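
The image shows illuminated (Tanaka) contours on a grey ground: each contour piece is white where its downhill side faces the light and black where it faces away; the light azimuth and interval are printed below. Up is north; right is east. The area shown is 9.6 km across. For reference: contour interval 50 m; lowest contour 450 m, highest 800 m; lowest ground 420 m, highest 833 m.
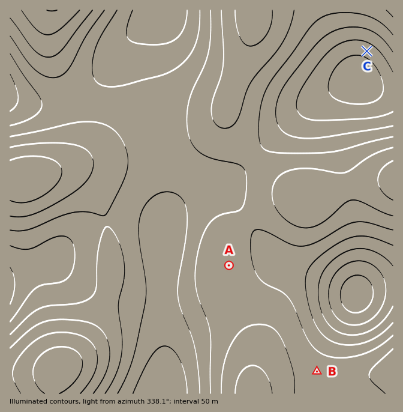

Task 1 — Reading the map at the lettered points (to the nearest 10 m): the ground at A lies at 690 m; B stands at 680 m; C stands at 520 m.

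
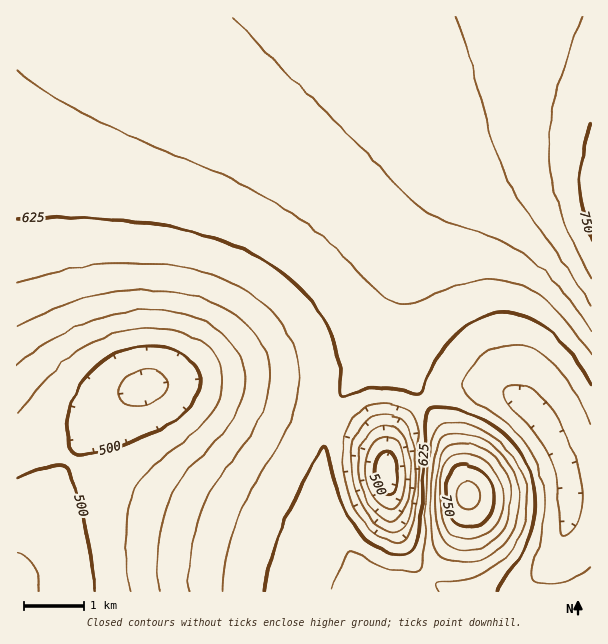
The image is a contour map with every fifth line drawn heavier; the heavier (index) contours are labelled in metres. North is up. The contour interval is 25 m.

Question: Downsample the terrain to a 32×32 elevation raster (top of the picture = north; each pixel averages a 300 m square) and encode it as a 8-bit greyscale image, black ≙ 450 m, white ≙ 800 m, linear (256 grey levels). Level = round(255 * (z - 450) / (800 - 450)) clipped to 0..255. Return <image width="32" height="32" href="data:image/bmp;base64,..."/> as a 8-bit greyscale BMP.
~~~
<image width="32" height="32" href="data:image/bmp;base64,Qk02CAAAAAAAADYEAAAoAAAAIAAAACAAAAABAAgAAAAAAAAEAAATCwAAEwsAAAABAAAAAAAAAAAAAAEBAQACAgIAAwMDAAQEBAAFBQUABgYGAAcHBwAICAgACQkJAAoKCgALCwsADAwMAA0NDQAODg4ADw8PABAQEAAREREAEhISABMTEwAUFBQAFRUVABYWFgAXFxcAGBgYABkZGQAaGhoAGxsbABwcHAAdHR0AHh4eAB8fHwAgICAAISEhACIiIgAjIyMAJCQkACUlJQAmJiYAJycnACgoKAApKSkAKioqACsrKwAsLCwALS0tAC4uLgAvLy8AMDAwADExMQAyMjIAMzMzADQ0NAA1NTUANjY2ADc3NwA4ODgAOTk5ADo6OgA7OzsAPDw8AD09PQA+Pj4APz8/AEBAQABBQUEAQkJCAENDQwBEREQARUVFAEZGRgBHR0cASEhIAElJSQBKSkoAS0tLAExMTABNTU0ATk5OAE9PTwBQUFAAUVFRAFJSUgBTU1MAVFRUAFVVVQBWVlYAV1dXAFhYWABZWVkAWlpaAFtbWwBcXFwAXV1dAF5eXgBfX18AYGBgAGFhYQBiYmIAY2NjAGRkZABlZWUAZmZmAGdnZwBoaGgAaWlpAGpqagBra2sAbGxsAG1tbQBubm4Ab29vAHBwcABxcXEAcnJyAHNzcwB0dHQAdXV1AHZ2dgB3d3cAeHh4AHl5eQB6enoAe3t7AHx8fAB9fX0Afn5+AH9/fwCAgIAAgYGBAIKCggCDg4MAhISEAIWFhQCGhoYAh4eHAIiIiACJiYkAioqKAIuLiwCMjIwAjY2NAI6OjgCPj48AkJCQAJGRkQCSkpIAk5OTAJSUlACVlZUAlpaWAJeXlwCYmJgAmZmZAJqamgCbm5sAnJycAJ2dnQCenp4An5+fAKCgoAChoaEAoqKiAKOjowCkpKQApaWlAKampgCnp6cAqKioAKmpqQCqqqoAq6urAKysrACtra0Arq6uAK+vrwCwsLAAsbGxALKysgCzs7MAtLS0ALW1tQC2trYAt7e3ALi4uAC5ubkAurq6ALu7uwC8vLwAvb29AL6+vgC/v78AwMDAAMHBwQDCwsIAw8PDAMTExADFxcUAxsbGAMfHxwDIyMgAycnJAMrKygDLy8sAzMzMAM3NzQDOzs4Az8/PANDQ0ADR0dEA0tLSANPT0wDU1NQA1dXVANbW1gDX19cA2NjYANnZ2QDa2toA29vbANzc3ADd3d0A3t7eAN/f3wDg4OAA4eHhAOLi4gDj4+MA5OTkAOXl5QDm5uYA5+fnAOjo6ADp6ekA6urqAOvr6wDs7OwA7e3tAO7u7gDv7+8A8PDwAPHx8QDy8vIA8/PzAPT09AD19fUA9vb2APf39wD4+PgA+fn5APr6+gD7+/sA/Pz8AP39/QD+/v4A////ABETGB4mLzpET1pkbXZ9g4mNkZSWl5aUkpGNhXpxbW5yERQYHycwOkVQWmNsdHyCh4yQk5OPjJGboJ+VhHFmZWoUFhogKDE6RE9ZYmtzeoCGio6Qh3l3jKq5uq2WemVfYxcZHCIpMTpDTVdgaHB4foSJjYdwW1+Gt9PVxqiFZ1tfGxwfJCoxOUJLVF1lbXV7gYaJeVc8SX/A5enXtYxqWVwgICIlKjA3PkdQWWFqcXh+hIRrQSY6ecLr7tu3jGlYWyQjJCUoLTI5QUpTXGVtdHuBf2E2HDN1vOLjz6yEZVhdKSYlJSUoLDI5QktVXmdwd358XzciN3OwzMq2l3VeWF8tKSYjISEjJy43QUxXYWtze3xlRjVGdJ+tqJd9ZVhaYzIsJyEdGhkcIis3Q1BbZnB4fXBbUVx3jI+HeGdZV15oNzApIRoVEhIYIS47SVZibXZ9e3Ftc3x9eHBkWldbY289Ni4lHBQQDxMcKTdGVGBrdHyBgYGDgHlwaGBcXGFqeEU+NS0kGxYUFx8rOEdUYGt0fIKHiIeDfHRsZmNkaXOCTUdAODApJCIkKjQ/TFhjbXZ+hIiKioeBenNua21zfo5WUUtFPzk1NDU6QUpVX2hxeYCGioyNioaBe3Z1d36Km19bV1JOSkdGR0tQV19nb3Z9g4iNj5CPjIeDgH+CipaoZ2RhXltZV1dYWl5jaW92fIKHjI+Sk5ORjouKio6Wo7RubGpoZ2VkZGVoa25zeH2ChouPkpWXl5aVk5OVmaKvwHVzcnFwb29wcXJ1eHt/g4eLj5KWmJqbm5ubm56jrbnKenl5eHh4eHh6e31/goWIjI+SlpibnZ+goKGjpqy2wtJ+fn5+fn5/gIGChIaIi42Qk5aZm56goqOlpqmts73J2IKCg4ODhISFhoiJi42PkpSWmZueoKKkpqirrrK5ws3bhYaGh4eIiYqLjI6PkZOVl5mcnqCipKepq66xtr3F0NyIiYmKi4yNjo+QkZOVlpianJ6goqSmqautsLS5v8fR3IuLjI2Oj5CRkpOUlpiZm52eoKKkpqiqra+ytrrAyNDajY2Oj5CRkpOVlpeZmpydn6GipKaoqqyusLO3u8HHz9iOj5CRkpOUlpeYmZucnp+hoqSmqKmrra+ytLi8wcfO1ZCRkpOUlZaYmZqbnZ6goaOkpqepq62usLO1uLzAxszSkpOUlZaXmJmbnJ2eoKGjpKanqaqsrrCxtLa5vMDFytCTlJWWl5iam5ydn6Cho6Smp6mqrK2vsbK0t7m8wMTIzZSVlpeZmpucnZ+goaOkpaeoqqutrrCys7W3ury/w8fLlZaXmZqbnJ2foKGjpKWnqKqrrK6vsbK0tri6vb/Cxsk="/>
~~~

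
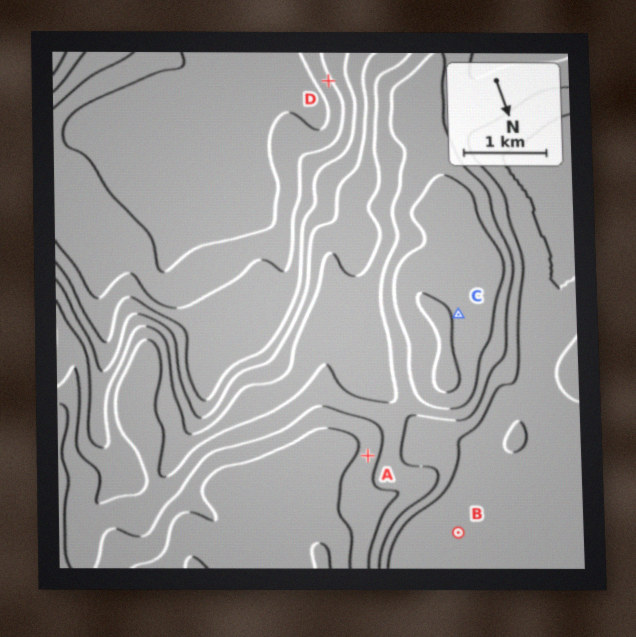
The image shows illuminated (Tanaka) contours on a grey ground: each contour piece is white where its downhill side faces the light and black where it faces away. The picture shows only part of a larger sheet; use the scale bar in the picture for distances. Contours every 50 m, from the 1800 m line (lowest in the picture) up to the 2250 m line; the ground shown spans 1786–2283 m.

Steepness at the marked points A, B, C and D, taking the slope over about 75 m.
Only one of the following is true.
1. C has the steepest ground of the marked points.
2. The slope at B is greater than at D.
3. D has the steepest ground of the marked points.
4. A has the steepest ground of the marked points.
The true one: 3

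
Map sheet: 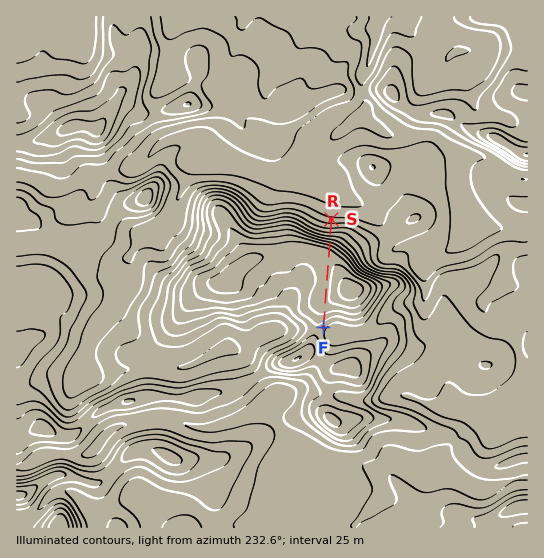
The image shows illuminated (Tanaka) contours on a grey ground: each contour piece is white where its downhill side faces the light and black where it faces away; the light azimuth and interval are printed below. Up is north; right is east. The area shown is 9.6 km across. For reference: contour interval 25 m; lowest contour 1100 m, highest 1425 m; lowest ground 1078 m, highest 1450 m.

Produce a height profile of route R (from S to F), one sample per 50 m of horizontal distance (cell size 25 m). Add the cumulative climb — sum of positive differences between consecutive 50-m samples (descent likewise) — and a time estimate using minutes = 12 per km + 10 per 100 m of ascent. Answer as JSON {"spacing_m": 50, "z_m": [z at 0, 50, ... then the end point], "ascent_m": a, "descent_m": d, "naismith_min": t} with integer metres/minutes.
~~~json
{"spacing_m": 50, "z_m": [1183, 1194, 1206, 1219, 1234, 1251, 1269, 1289, 1312, 1334, 1355, 1372, 1385, 1393, 1396, 1397, 1397, 1396, 1394, 1393, 1393, 1392, 1392, 1392, 1391, 1391, 1392, 1392, 1393, 1394, 1395, 1395, 1393, 1390, 1385, 1379, 1371, 1363, 1354, 1346, 1339, 1335], "ascent_m": 218, "descent_m": 66, "naismith_min": 46}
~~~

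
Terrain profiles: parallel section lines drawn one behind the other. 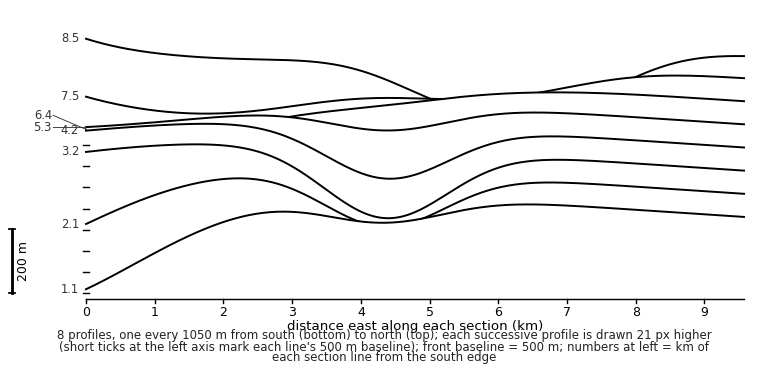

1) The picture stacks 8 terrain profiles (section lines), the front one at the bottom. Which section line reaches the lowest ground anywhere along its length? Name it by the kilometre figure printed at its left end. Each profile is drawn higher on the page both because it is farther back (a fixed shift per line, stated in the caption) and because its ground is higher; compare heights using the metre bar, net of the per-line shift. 1.1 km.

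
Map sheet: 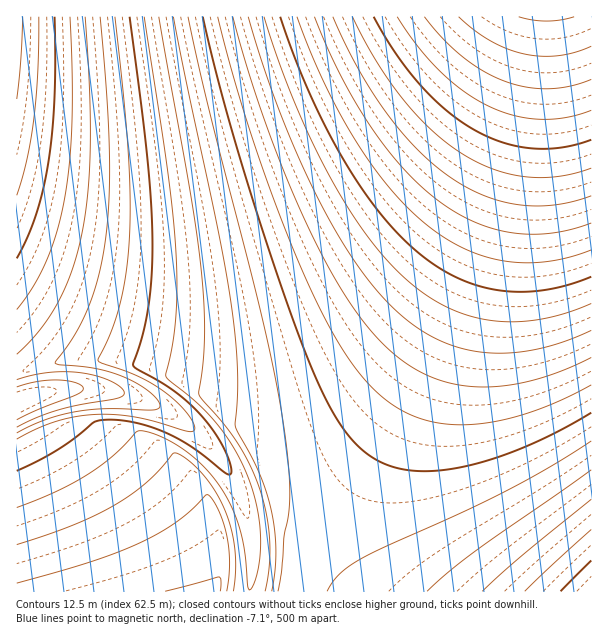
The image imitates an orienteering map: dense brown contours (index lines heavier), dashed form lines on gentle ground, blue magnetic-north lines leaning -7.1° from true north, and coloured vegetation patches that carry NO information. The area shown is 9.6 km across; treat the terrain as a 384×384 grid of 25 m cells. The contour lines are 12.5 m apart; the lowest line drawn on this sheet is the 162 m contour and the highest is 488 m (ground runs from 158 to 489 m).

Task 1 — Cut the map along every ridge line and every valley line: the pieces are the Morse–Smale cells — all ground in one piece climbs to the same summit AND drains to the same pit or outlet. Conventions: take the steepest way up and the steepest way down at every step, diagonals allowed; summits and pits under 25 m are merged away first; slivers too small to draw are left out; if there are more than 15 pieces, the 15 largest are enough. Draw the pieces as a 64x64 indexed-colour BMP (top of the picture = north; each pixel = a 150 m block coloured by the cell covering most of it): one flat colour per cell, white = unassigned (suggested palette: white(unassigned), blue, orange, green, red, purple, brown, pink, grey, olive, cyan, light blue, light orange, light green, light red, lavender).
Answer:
<image width="64" height="64" href="data:image/bmp;base64,Qk12CAAAAAAAAHYAAAAoAAAAQAAAAEAAAAABAAQAAAAAAAAIAAATCwAAEwsAABAAAAAAAAAA////ALR3HwAOf/8ALKAsACgn1gC9Z5QAS1aMAMJ34wB/f38AIr28AM++FwDox64AeLv/AIrfmACWmP8A1bDFAEREREREREREREREREQzMyIiIiIiIiIiIiIiIiIiIiIiRERERERERERERERERDMzMiIiIiIiIiIiIiIiIiIiIiJEREREREREREREREREMzMzIiIiIiIiIiIiIiIiIiIiIkREREREREREREREREQzMzMiIiIiIiIiIiIiIiIiIiIiRERERERERERERERERDMzMzIiIiIiIiIiIiIiIiIiIiJEREREREREREREREREMzMzMyIiIiIiIiIiIiIiIiIiIkREREREREREREREREQzMzMzIiIiIiIiIiIiIiIiIiIiRERERERERERERERERDMzMzMyIiIiIiIiIiIiIiIiIiJEREREREREREREREREMzMzMzMiIiIiIiIiIiIiIiIiIkREREREREREREREREMzMzMzMyIiIiIiIiIiIiIiIiIiREREREREREREREREQzMzMzMzMiIiIiIiIiIiIiIiIiJERERERERERERERERDMzMzMzMzIiIiIiIiIiIiIiIiIkRERERERERERERERDMzMzMzMzMiIiIiIiIiIiIiIiIiREREREREREREREREMzMzMzMzMzIiIiIiIiIiIiIiIiJEREREREREREREREMzMzMzMzMzMyIiIiIiIiIiIiIiIkREREREREREREREMzMzMzMzMzMzIiIiIiIiIiIiIiIiREREREREREREREMzMzMzMzMzMzMyIiIiIiIiIiIiIiJEREREREREREREMzMzMzMzMzMzMzIiIiIiIiIiIiIiIkREREREREREREMzMzMzMzMzMzMzMyIiIiIiIiIiIiIiREREREREREREMzMzMzMzMzMzMzMzIiIiIiIiIiIiIiJERERERERERDMzMzMzMzMzMzMzMzMyIiIiIiIiIiIiIjREREREREQzMzMzMzMzMzMzMzMzMzMiIiIiIiIiIiIiMzMzREMzMzMzMzMzMzMzMzMzMzMzMyIiIiIiIiIiIiIzMzMzMzMzMzMzMxEREzMzMzMzMzMzMiIiIiIiIiIiIhMzMzMzMzMzMRERERERERMzMzMzMzMyIiIiIiIiIiIiEREzMzMzMREREREREREREREzMzMzMzMiIiIiIiIiIiIREREREREREREREREREREREREzMzMzMyIiIiIiIiIiIhERERERERERERERERERERERERMzMzMzMiIiIiIiIiIiERERERERERERERERERERERERERMzMzMyIiIiIiIiIiIRERERERERERERERERERERERERETMzMzMiIiIiIiIiIhEREREREREREREREREREREREREREzMzMyIiIiIiIiIiERERERERERERERERERERERERERERMzMzIiIiIiIiIiIRERERERERERERERERERERERERERETMzMyIiIiIiIiIhEREREREREREREREREREREREREREREzMzIiIiIiIiIiERERERERERERERERERERERERERERETMzMyIiIiIiIiIREREREREREREREREREREREREREREREzMzIiIiIiIiIhERERERERERERERERERERERERERERERMzMyIiIiIiIiERERERERERERERERERERERERERERERETMzIiIiIiIiIRERERERERERERERERERERERERERERERMzMiIiIiIiIhERERERERERERERERERERERERERERERETMzIiIiIiIiEREREREREREREREREREREREREREREREREzMiIiIiIiIRERERERERERERERERERERERERERERERETMyIiIiIiIhEREREREREREREREREREREREREREREREREzMiIiIiIiERERERERERERERERERERERERERERERERETMyIiIiIiIREREREREREREREREREREREREREREREREREzIiIiIiIhERERERERERERERERERERERERERERERERETMyIiIiIiEREREREREREREREREREREREREREREREREREzIiIiIiIRERERERERERERERERERERERERERERERERETMiIiIiIhEREREREREREREREREREREREREREREREREREzIiIiIiERERERERERERERERERERERERERERERERERETMiIiIiIRERERERERERERERERERERERERERERERERERMyIiIiIhERERERERERERERERERERERERERERERERERETIiIiIiERERERERERERERERERERERERERERERERERERMyIiIiIREREREREREREREREREREREREREREREREREREzIiIiIhERERERERERERERERERERERERERERERERERERMiIiIiEREREREREREREREREREREREREREREREREREREyIiIiIRERERERERERERERERERERERERERERERERERETIiIiIhEREREREREREREREREREREREREREREREREREREyIiIiERERERERERERERERERERERERERERERERERERETIiIiIRERERERERERERERERERERERERERERERERERERMiIiIhEREREREREREREREREREREREREREREREREREREyIiIiERERERERERERERERERERERERERERERERERERERIiIiIREREREREREREREREREREREREREREREREREREREiIiIhERERERERERERERERERERERERERERERERERERETIiIi"/>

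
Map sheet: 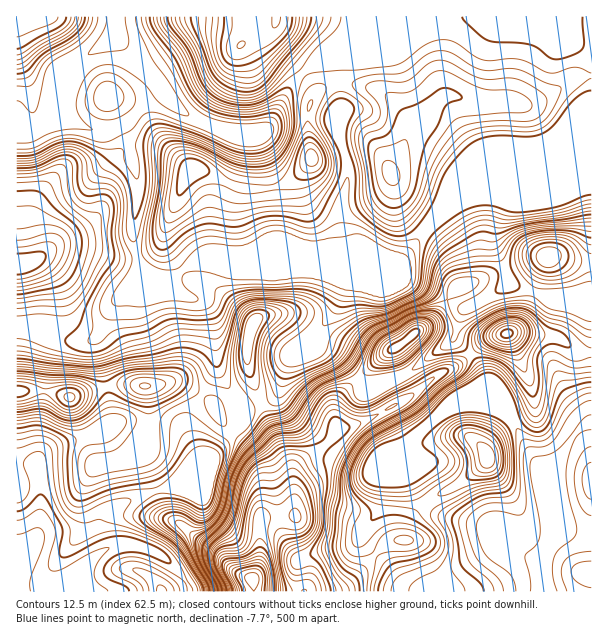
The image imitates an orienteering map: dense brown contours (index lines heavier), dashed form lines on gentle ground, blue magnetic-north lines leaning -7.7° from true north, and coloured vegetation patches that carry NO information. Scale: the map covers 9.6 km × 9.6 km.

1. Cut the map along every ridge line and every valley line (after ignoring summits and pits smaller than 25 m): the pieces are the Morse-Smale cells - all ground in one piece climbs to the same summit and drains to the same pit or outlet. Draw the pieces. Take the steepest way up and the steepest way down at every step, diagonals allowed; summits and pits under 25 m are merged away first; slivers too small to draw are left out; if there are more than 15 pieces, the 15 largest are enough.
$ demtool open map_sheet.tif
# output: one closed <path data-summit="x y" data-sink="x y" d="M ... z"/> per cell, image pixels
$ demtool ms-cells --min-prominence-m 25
<path data-summit="390 173" data-sink="114 32" d="M515 16l-92 0-75 30-10 7-1 10 5 44-4 30 10 27 0 18-8 28 3 32-4 4-54 22 98 0 19-8 26-35 18-17 13-9 17-5 15 0 13 5 42 0 33-13 13-3 0-136-13-3-13-6-3-12-36 0-11-4-2-2z"/><path data-summit="312 158" data-sink="114 32" d="M341 49l-9 3-21 14-19 18-18 35-6 9-7 5-31 0-21-7-26-14-13-11-6-10-17 11-19 20-8 4 2 2 6 12 4 21 6 18 0 24-5 21 0 16 6 24 5 6 15 8 11 2 19-15 18 0 8 3 69 0 55-22 4-4-3-32 8-28 0-18-10-27 4-30-5-48z"/><path data-summit="252 579" data-sink="545 591" d="M471 355l-16 12-20 9-30 24-43 22-12 5-12 0-6 10-9 9-27 19-2 8 1 42-31 2-4 2 0 33-2 17-5 9 1 14 290-1-2-21-1-6-4-4-27-13-15-17-7-4-42-9-11-5-13-12-12-21-1-27-3-6 14-16 20-16 12-8 15-3 31 4-11-20-5-16z"/><path data-summit="17 264" data-sink="114 32" d="M59 109l-1 5-14 13-14 6-7-3-7 1 0 196 25 3 31 12 17 0 11-9 10-24 10-12 8-7 11-21 0-8-6-21 0-16 5-21 0-24-6-18-4-21-6-13-17 5-9 0-31-14z"/><path data-summit="69 398" data-sink="17 591" d="M105 386l-33 11-25-6-31 1 0 70 20 4 4 16-2 48-14 36-8 12 1 14 36 0 21-12 19-22 15-10-6-26 8-11 25-13 35-11 19-23 21-7 22-23-9-11-7-16-13-11-4 2-11 19 0 14 9 21-10-15-10-10-7-3-21-3-27 0-11 5-1-21-2-16z"/><path data-summit="276 17" data-sink="114 32" d="M422 16l-306 0-2 20 46 48 10 17 18 14 42 18 31 0 7-5 6-9 18-35 19-18 21-14z"/><path data-summit="252 579" data-sink="17 591" d="M233 433l-23 24-21 7-19 23-35 11-25 13-8 11 6 26 21-4 29 9 20 17 9 12 4 10 61 0 1-14 5-9 2-17-1-25 5-26 0-30-8-16z"/><path data-summit="488 458" data-sink="545 591" d="M477 403l-21 1-10 5-38 34-2 3 3 6 1 27 12 21 13 12 11 5 42 9 7 4 15 17 27 13 5 5 2-10 9-16-5-27 0-24-2-9-35-62-5-5-12-6z"/><path data-summit="252 326" data-sink="114 32" d="M207 265l-18 0-19 15-10-1 14 13 15 6 11 2 6 5 8 21 3 42 23 40 3 2 21-7 13-8 13-38 26-21 16-22 8-15 3-17-28-12-87 0z"/><path data-summit="252 579" data-sink="114 32" d="M453 338l-45 35-39 15-3 0-30-33-13-7-8-2-2-2 1-6-20 16-8 12-9 29-13 8-22 7-1 12-7 10 22 23 6 10 2 36-4 17 35-3 0-47 7-8 21-14 9-9 6-10 16-1 32-16 28-16 21-18 29-15 6-7z"/><path data-summit="413 335" data-sink="114 32" d="M380 270l-64 0 26 12 1 8-7 19-20 26-3 9 23 11 30 33 42-15 44-31 12-33-44-25z"/><path data-summit="507 333" data-sink="545 591" d="M525 332l-16 0-12 4-12 6-15 12 12 17 11 30 8 9 10 7 17 32 14 22 6 17 1 24 3-39 20-36 12-11 8-3 0-70-17-3-18-13z"/><path data-summit="144 386" data-sink="114 32" d="M140 265l-8 20-18 20-18 34 10 47 44 0 27-4 24 14 13-21 3-12-3-37-3-12-8-13-29-9z"/><path data-summit="548 257" data-sink="114 32" d="M591 184l-12 2-33 13-42 1-11 33 0 10 17 41 35 12 47-5z"/><path data-summit="252 579" data-sink="114 32" d="M491 194l-15 0-23 8-25 23-26 35-19 8-154 1 151 1 40 14 21 11 12 9 12 4 24-12 19-14-2-9-13-30 0-10 11-33z"/>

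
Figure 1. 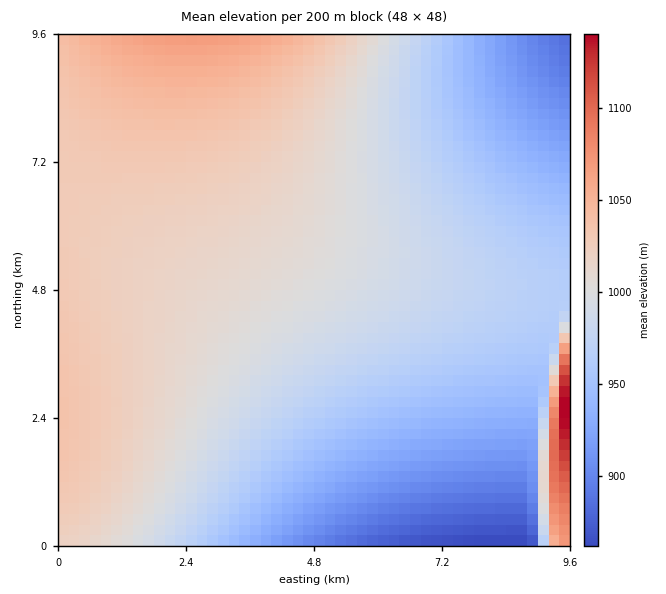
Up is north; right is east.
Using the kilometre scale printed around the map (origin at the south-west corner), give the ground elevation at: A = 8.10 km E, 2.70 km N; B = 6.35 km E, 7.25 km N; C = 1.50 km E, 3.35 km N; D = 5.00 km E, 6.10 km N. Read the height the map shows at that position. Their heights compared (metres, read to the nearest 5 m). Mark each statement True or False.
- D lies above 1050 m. False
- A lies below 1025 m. True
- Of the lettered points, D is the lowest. False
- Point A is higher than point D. False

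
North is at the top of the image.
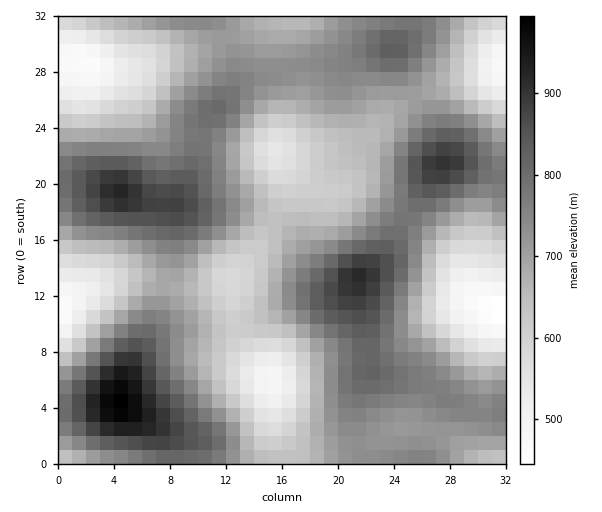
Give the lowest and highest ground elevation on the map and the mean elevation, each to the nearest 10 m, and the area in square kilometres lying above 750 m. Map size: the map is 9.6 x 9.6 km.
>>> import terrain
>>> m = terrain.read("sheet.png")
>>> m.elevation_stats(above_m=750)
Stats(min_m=440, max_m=1000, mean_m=700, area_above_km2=32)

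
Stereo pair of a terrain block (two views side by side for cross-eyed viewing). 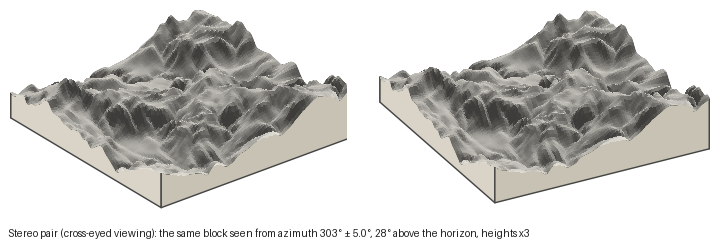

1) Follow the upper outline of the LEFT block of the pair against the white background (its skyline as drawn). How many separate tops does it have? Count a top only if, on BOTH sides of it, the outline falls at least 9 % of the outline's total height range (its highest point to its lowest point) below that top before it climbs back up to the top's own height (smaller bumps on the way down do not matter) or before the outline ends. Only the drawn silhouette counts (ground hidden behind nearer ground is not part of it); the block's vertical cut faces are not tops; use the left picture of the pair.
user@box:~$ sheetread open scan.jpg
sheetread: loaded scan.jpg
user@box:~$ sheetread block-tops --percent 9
2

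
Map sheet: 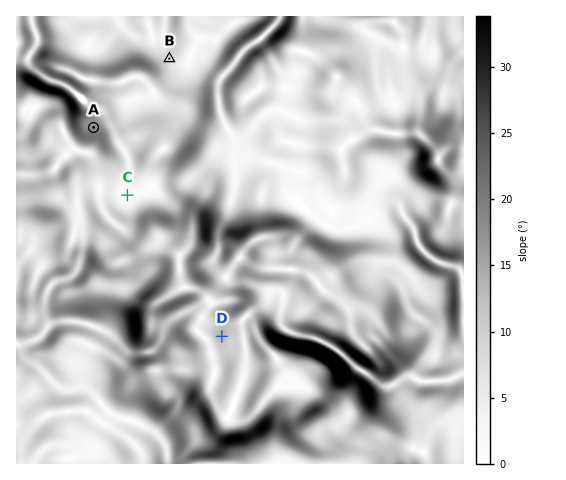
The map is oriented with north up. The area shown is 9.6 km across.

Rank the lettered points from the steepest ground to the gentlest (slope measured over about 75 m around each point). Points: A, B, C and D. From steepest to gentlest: A D B C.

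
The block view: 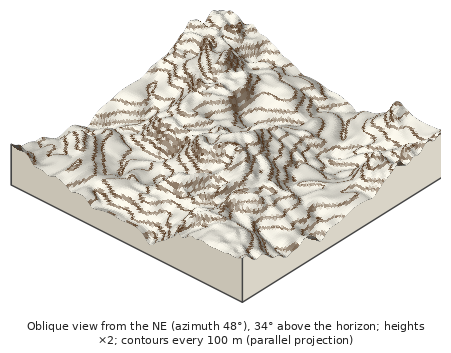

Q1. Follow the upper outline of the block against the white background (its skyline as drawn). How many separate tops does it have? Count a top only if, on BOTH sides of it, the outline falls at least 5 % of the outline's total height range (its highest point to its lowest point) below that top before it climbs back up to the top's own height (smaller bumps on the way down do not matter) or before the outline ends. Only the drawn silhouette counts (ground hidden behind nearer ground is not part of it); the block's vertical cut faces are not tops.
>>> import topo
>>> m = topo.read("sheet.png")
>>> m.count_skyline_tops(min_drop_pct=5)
2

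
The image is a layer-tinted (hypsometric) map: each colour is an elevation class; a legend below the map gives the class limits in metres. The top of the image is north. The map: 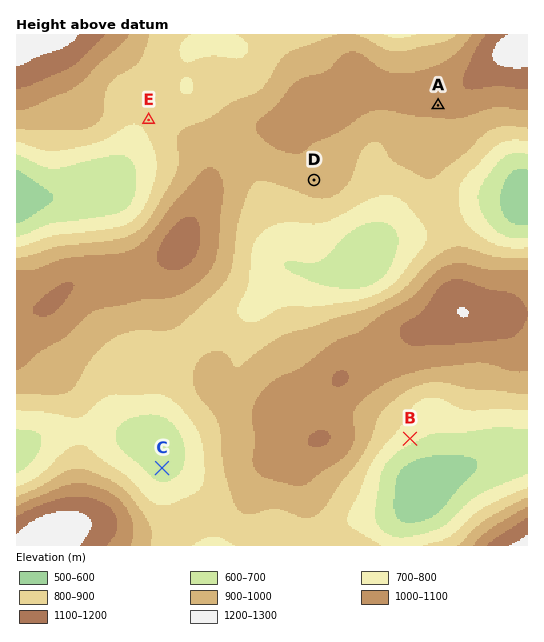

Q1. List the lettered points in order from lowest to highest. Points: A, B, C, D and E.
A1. C B E D A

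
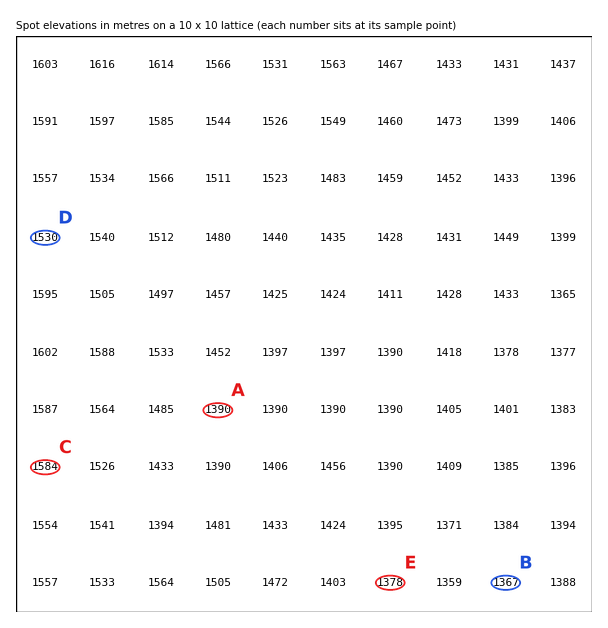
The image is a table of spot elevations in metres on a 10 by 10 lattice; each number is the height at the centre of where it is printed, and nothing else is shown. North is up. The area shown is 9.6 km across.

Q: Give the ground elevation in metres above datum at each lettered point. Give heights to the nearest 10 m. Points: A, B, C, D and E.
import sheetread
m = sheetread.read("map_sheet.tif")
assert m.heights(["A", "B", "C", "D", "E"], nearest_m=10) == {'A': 1390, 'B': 1370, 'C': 1580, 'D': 1530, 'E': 1380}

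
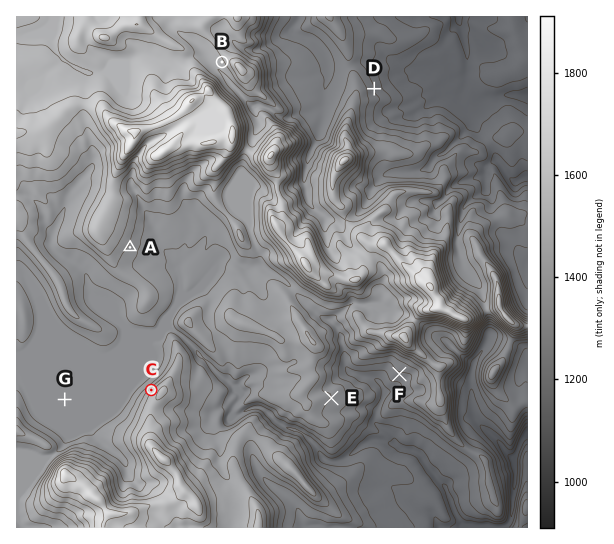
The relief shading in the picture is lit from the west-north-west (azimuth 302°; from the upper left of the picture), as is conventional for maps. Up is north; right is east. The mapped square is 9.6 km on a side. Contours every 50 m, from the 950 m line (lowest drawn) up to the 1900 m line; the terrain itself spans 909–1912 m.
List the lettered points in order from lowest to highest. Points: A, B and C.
A C B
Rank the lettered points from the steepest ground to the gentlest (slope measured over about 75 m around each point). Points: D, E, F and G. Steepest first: D F E G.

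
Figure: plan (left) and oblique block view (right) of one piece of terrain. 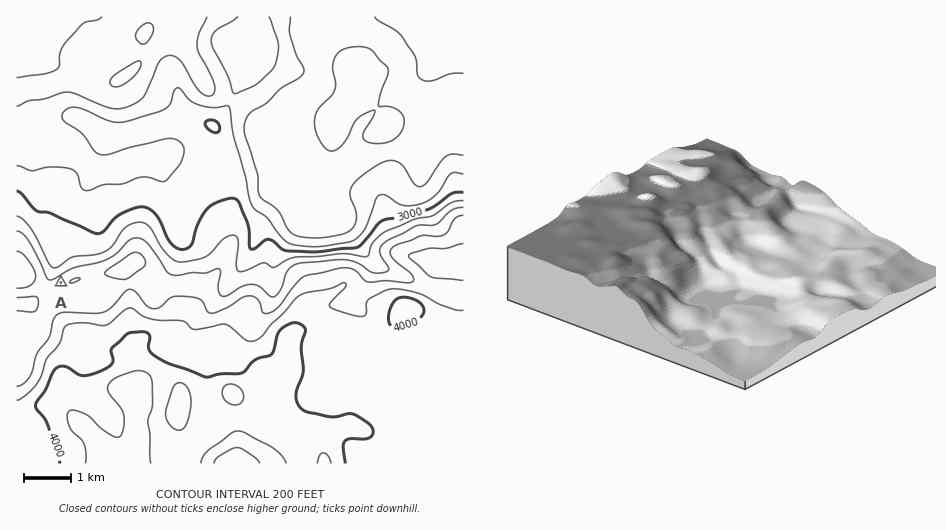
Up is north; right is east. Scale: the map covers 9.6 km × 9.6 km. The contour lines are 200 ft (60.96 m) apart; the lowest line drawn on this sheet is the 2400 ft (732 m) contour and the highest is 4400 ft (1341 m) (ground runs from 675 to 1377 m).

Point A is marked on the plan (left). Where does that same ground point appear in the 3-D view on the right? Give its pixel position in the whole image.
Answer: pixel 783 195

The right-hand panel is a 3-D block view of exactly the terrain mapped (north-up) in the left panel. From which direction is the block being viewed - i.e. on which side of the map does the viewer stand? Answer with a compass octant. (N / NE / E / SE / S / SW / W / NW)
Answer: NE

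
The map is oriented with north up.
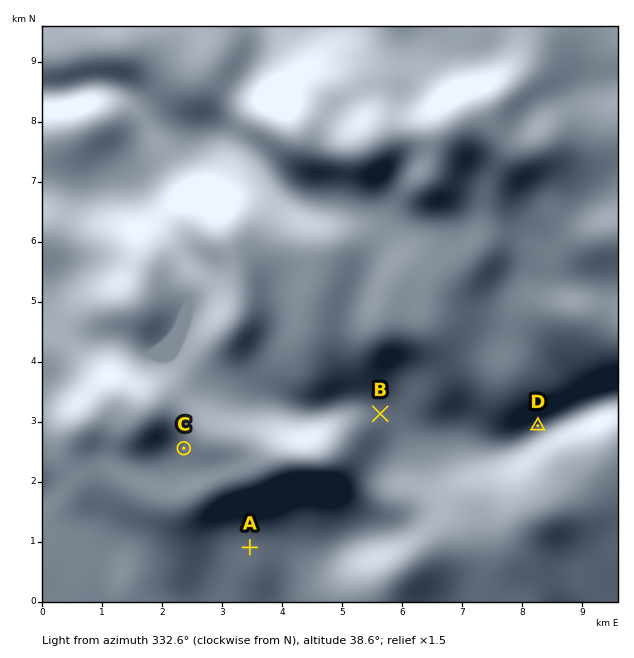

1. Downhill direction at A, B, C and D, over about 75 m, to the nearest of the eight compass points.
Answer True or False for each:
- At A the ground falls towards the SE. True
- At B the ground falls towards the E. True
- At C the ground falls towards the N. False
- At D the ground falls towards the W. False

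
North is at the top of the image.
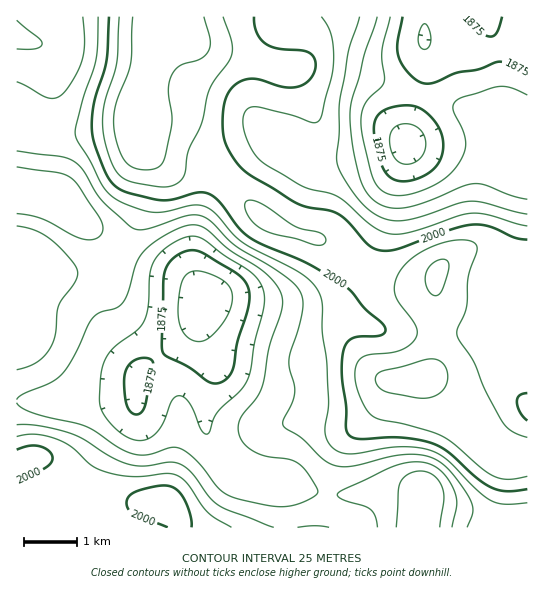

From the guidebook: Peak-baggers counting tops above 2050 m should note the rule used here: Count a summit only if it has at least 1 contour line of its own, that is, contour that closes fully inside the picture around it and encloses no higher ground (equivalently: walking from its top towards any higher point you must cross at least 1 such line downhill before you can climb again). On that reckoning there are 2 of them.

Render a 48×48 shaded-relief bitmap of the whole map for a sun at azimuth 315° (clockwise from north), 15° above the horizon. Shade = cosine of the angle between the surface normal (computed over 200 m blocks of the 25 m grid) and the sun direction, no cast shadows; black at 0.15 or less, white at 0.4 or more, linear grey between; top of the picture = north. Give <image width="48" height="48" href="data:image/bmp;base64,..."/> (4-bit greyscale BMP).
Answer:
<image width="48" height="48" href="data:image/bmp;base64,Qk32BAAAAAAAAHYAAAAoAAAAMAAAADAAAAABAAQAAAAAAIAEAAATCwAAEwsAABAAAAAAAAAAAAAAABEREQAiIiIAMzMzAERERABVVVUAZmZmAHd3dwCIiIgAmZmZAKqqqgC7u7sAzMzMAN3d3QDu7u4A////AHd3d3d2ZVVVZ4iIiJmZmId1Q0aLu6hlVWd3d3d3dmZVVniZmZmZiIh2U0WKu5hlRFZmZ3eIiIdlVXiZmZmYh3d2VEWKupdUM0RVZneJmqmGVWeIiIiIdmZmVDR5mXZDIkREVmeJq8unZWZ3dnd3ZUREQzNXiHZTIlREVWeJq8yodmZmZVZ3ZTIiIRE1Z2ZlQ3ZVVneJm8yod3dmVVVmZUIQAAATVmd3ZqmHd3eImruod3d2ZVVndlMhAAATVmd4iMuqmYd3iaqXZ4iHdmZniHVDIiI0Vmd3ibu6qYd3eaqXZ4mYh3d4mZhlRERFZmZmd5mZmYdmeJqHZ4mpmIiImal2VVVVZmZmZmZnd3ZVaJmHZ5q6qYiImamGVVVVVmZlVVRFVmVVZ5mXd4q7qYiImamHZVVVVWZVVUQ0RVVEV4mYd4q7uoiImaqYdmZVVVZVVUQzRFREVoiId4mruph4mqqpmIh2VVZmZkRDNERDRWeId4iauph4iquqqqmHZmZmZlVERERDNFZ3eImauqmIiaqqq7qYdmZ3d1VURERDM0VWeJmqu6mYiZmZmqmXZmZ3d2ZVREVUMzRGeJqru6qZmIiIiIh2VVZnd2ZlVEVVQzNFaJqru6qpmId3d3dlREVnd3ZlVEVVQzM0V4mruqqZmHd3d3dlREVmdndmVEVVRDM0VniaqpmZiHd3d3d2REVnd3dmVVVVQzM0RWeJmId3d2d4iIh2REVnd2ZmZlVVQyI0RVVmd2ZmZmZ4iZmGRERnd2ZmZmZlQyEjRVVEVURVVVZ4mqqYVDRWeGZmZ3h2UxESNVVDM0RFVVVnmrzKhkRWeGZnd4iHUxABNWZUREVWZVVnms3cuXZmiYiHiImIZCAAJGdmVVZndmZnmrzd26iIiZmIiIiHZTEAFGd3Zmd4h3Z4mrzN3LqZmqmIeId2VDIAE2eHd3eJmHd4mrzMzMuqqoh3d4dlRDIQE1eId3eJmXZnmrzMy7qZmXZmZ4h1QzMiJGeIiHeIiHZWirzMy6mIiFVVV4mGQzMzNWd4iId3h2VFaavMu5iHd0REVomXVERERWd3d3d3dlQ0V5u8uph3d0RERomYdURERWZmZ3d2ZUQzRoq7qph3ZkRFVompdlRDRVZlZndmVDMzRXmqqYdmZlVmeJqphlRENEVVZmZmVDIzNGeJmIdlVlZ3iau6hlVEQ0RFVmZmUyIjM0Z4iHdmVWZ4mry6h2VVRDNFVVVVUyIiM0Vnh4h2ZWd4mrzLl2VVVDM0VVVVQyEiM0V4iIiIdnd4ms3cp2VVVDM0VVVEMiEjNFZ5mZmZh3d4ms3cqGVVVDM0VVVUMhIzRWeJmZqpiIiIms3cqGVVVDM0VmZUMiI0VWeJmZmZiIiImrzMqHZVVDNFZnd2QyI0RWeJmIiId3d4iazLqHZVVURFZ3iHUyIjNFaIiHd3Znd3iavLqHZmVURVZ3iHZTIiIkV4h3dmZnZneKvMqHdmZVVVZnd3dUMiEjV4d3ZmVXZmeJvMqHd2ZVVWZmZ3dlQyESRod3ZlVQ=="/>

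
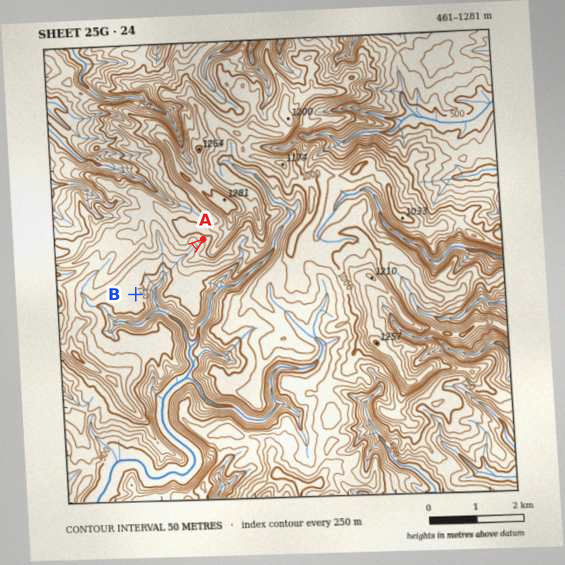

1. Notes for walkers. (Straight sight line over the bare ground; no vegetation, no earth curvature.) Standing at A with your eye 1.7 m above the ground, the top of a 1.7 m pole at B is visible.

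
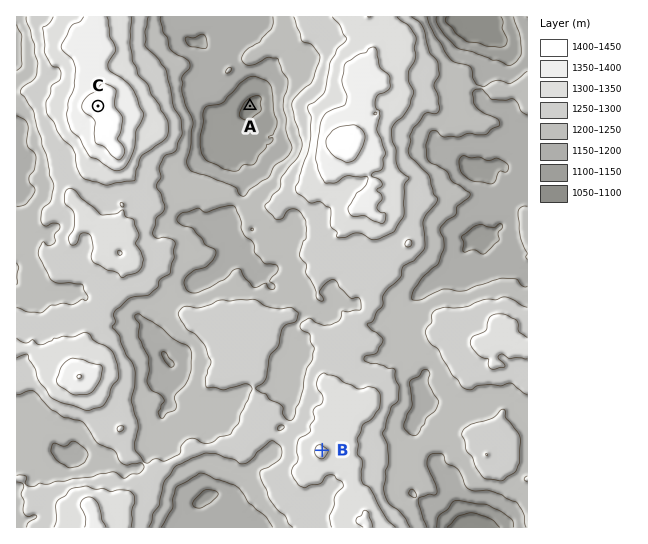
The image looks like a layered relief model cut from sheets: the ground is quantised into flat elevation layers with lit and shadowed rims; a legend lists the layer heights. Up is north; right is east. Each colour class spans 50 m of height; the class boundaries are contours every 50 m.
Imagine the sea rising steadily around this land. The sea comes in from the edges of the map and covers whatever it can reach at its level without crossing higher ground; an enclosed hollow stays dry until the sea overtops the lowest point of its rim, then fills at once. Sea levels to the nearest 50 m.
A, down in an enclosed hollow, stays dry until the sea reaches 1200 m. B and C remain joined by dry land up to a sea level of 1250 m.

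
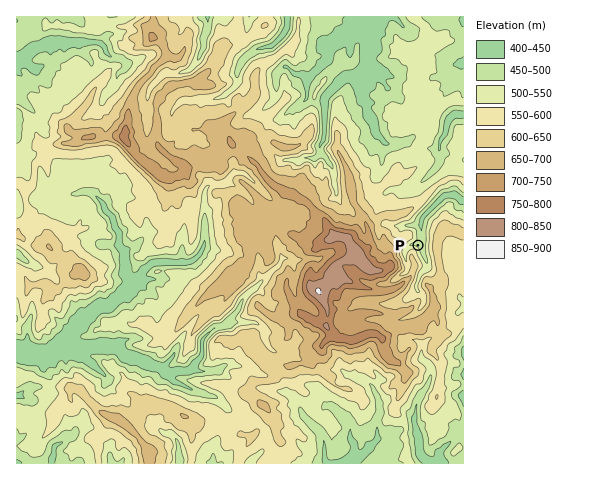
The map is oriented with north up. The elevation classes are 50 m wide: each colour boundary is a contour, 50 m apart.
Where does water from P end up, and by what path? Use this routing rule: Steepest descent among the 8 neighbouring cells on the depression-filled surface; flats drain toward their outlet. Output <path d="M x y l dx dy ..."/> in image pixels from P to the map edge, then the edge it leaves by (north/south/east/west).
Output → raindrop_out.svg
<path d="M418 245l3-3 0-22 2-3 21-21 2-1 9 0 8 6"/>
exit: east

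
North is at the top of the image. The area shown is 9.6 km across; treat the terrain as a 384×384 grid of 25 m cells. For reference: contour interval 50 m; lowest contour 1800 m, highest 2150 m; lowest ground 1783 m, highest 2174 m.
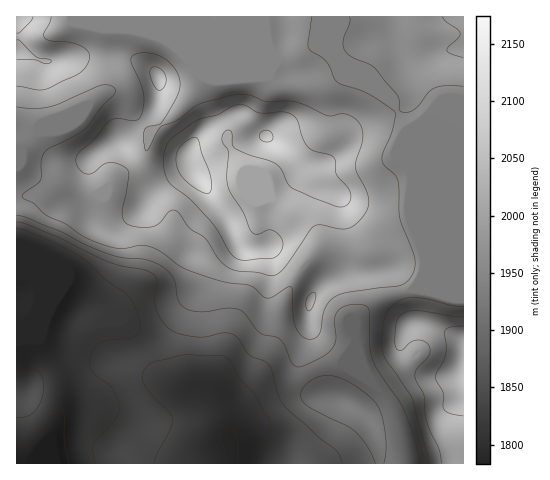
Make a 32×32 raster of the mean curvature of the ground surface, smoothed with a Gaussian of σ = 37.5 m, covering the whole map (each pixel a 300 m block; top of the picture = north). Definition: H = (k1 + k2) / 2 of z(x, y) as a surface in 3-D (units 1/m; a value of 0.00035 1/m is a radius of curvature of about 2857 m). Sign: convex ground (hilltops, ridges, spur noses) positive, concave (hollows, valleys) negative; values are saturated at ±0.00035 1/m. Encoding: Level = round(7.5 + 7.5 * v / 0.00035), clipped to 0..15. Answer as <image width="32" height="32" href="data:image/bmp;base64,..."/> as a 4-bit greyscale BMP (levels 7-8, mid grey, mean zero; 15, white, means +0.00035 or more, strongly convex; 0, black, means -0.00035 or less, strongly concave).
<image width="32" height="32" href="data:image/bmp;base64,Qk12AgAAAAAAAHYAAAAoAAAAIAAAACAAAAABAAQAAAAAAAACAAATCwAAEwsAABAAAAAAAAAAAAAAABEREQAiIiIAMzMzAERERABVVVUAZmZmAHd3dwCIiIgAmZmZAKqqqgC7u7sAzMzMAN3d3QDu7u4A////AHdziZmId5iFWqyVVXqzCciTVrmqeId2ZleLZWV7oAympxa3eImYd1VWZkaGjXA/lbtDp2eKqZlmZ1V5ic1Af8nNUpdnqXeIZ3eL3M7HElmbv1OXeJdVZlaFioq6QyepiY5WiZl2ZUVGlHtlZGJavMxoWImql4ZWVaZahVZjzDJtVVl4mIiHiVOaZpp2VO0wXXdahmZViZl1i2XvVVO9qt93Srh2RqqZl3pj/QE0r/22pmWpdli6qHZKYP8xESZjAJd0dndVeIdlOKCfuqdENnd3dyZTABVmeFbDGqzd21d3d2ABN4eM6W3q6AJ6d5tnd1ABav+XmrRP2/1Td2aJV3cCi//6eIZhj1WqlWd3mFd3n/zdZ8xkVu9HlWV6d4R3d+upp0a8YUvpNnVorqiVd4eYZWZVq3Wvomdpm8+mhneHaGSZNYVr/3J3SYeIVXd3d0iY7EZijup1MlibyUNWd4hYmL3OkI/3RozKh5umR3d4l1M374NJ/DSv2HVGuXV3eHVnQsp4MI2oi+ynarp3Z3dWVFJ3O7Anr/V8lpuHWJZ3epZTMwr2VSRjEjVlRXaGVYqnl1Q/+UVURWiIZ3dphmaL7ciYn/RHd3d4iGd1eYmZ6r3Jq6cjd3d3eFZ3h4mJqpAEZUVEZ3iHd3pnd4iIdnfccld3d4d3d3d5Z3dniHeI"/>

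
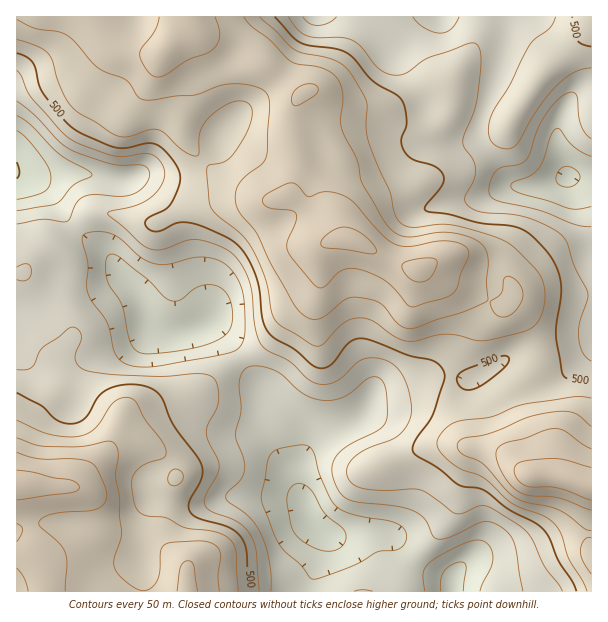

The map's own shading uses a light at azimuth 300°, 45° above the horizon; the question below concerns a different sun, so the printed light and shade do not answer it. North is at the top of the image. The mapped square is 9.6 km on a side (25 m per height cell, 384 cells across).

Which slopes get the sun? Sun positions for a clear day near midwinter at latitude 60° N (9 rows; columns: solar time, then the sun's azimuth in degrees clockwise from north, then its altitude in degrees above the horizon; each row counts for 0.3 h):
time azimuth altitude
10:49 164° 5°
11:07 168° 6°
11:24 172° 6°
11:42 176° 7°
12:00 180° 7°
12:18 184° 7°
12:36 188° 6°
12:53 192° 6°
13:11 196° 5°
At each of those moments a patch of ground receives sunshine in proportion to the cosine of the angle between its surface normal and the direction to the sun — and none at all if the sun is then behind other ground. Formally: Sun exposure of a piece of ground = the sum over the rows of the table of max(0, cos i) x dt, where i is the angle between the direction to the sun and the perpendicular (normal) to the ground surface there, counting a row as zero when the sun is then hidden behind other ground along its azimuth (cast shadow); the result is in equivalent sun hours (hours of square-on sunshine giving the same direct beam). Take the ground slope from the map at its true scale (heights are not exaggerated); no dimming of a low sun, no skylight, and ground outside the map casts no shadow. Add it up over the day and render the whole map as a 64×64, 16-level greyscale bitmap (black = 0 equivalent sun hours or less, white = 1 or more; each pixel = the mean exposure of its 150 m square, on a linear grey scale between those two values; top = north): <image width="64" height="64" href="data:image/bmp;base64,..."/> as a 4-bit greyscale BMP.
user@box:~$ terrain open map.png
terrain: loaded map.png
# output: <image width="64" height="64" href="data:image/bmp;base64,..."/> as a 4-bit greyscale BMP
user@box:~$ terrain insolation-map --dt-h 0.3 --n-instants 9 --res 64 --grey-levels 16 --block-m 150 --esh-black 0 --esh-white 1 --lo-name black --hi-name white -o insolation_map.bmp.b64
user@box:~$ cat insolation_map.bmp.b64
<image width="64" height="64" href="data:image/bmp;base64,Qk12CAAAAAAAAHYAAAAoAAAAQAAAAEAAAAABAAQAAAAAAAAIAAATCwAAEwsAABAAAAAAAAAAAAAAABEREQAiIiIAMzMzAERERABVVVUAZmZmAHd3dwCIiIgAmZmZAKqqqgC7u7sAzMzMAN3d3QDu7u4A////AFVERFRDMiIiNEQzREM0VVVDIRERESIzRFQyIzRWZ3iIZURFVEMyIiI0REREMzNFVUIQAAARIjRVVDIiNFZ4mqplRERURDMzNEM0RVVENDMzIQAAARIjVoh1MiNFVniruVVEREVVVERVQhI0VURDMhEAAAARIiNYu6hkREVWeJmGRERERVZlVVQxABIjMzIhAAAAACIiI1i93JdlVWZ3d1MzMzNEVmVVQxAAAAABEREAAAESMzIzRpvdyodmd3h2Q0MyIzRFVUMhAAAAAAABEhESNFVURFVWeb3bmZmZmYZUZUREVVVUIQAAAAAAAAEjMzV4mYd4iHd3m8u7zd3Ll3eYiIiIh2QhAAAAAAAAASM0V5vMu7u6qHeJq87//+yqrKqru7updTIRIQAAAAASM0RXm93d3cupiIibzv///t3vmaqqqYZTM0RVMAAAATNEVneavN3cuph3iZvf//////9mZlVVMiI0VmeFEAAjRFVniImau7uph3eJvO/////tuCIhERERJFZVVVZSE0RFVWeIh3iZmYh3iKvN7cqYiHUxAAAAABJGd2VDM0RERERVZ3ZURFZ3d4mrzN3KdCEREAAAAAAAAkZ4h1MhEiIzRWeIdTEREjRXirvMu5cxAAAAAAAAAAAAJGd2UhAREiNFeJh1IAAAACR4mZh3UxAAAAAAAAAAAAAjRUMhARIiI0V4h2QxAAAAATREMyIQAAAAAAAAAAAAABMzIRESNERERWZlVDIAAAAAAREAAAAAAAAAAAAAAAAAEzIRESNFZlVFVUVVVCAAAAEQAAAAAAAAAAAAAAAAAAASIiIjRWZmVERERWd2QgAAIyIRAAAAAAAAAAAAAAAAAAEiIjRVZmVEMzRXmql1IBNEQzIAAAAAAAAAAAAAAAAAAAESI0RVVEMzRXm7u6hkRFVEMhAAAAAAAAAAAAAAAAAAAAARIjNEREVnmrzLqYZlVVRDIQAAAAAAAAAAAAAAAAAAAAAAEjRWZ4iavLqpmIdmZURDIRAAAAAAAAAAAAAAAAAAAAAAE1eaqqq7upmamYh2VVVUIRERAAAAEAAAAAAAAAAAAAABR5u7u7qpiau7qphmZ3dUMiIhAAAhERIiIQAAAAAAAAAUerzLqYiJq8zMqYd4mZdUREIQASIhIjMyAAAAAAAAAANpvMupiImrzd3LqYiau6l1QyECMiIjMzIAAAAAAAAAE2m8upiImaq83dy7qZmszKdkMjIzMjMzIRAAAAAAAAAkaKqpmZmaqqu8zMu5iIq7qHVENDM0MyIREAAAAAAAEkVXiIiJmaqqmZmqu6mHZniIdlVEREQzIREQAAE0RENFVVVnd3iZmqqYd4mqqXZUVWdmZVVmVDMiERAAJFZmZmZlVWZmeIiZmph3iaqodUREVVVVRGZUMzMyERJFZmZ3d3dmZmZ3eIiJmImqmHdlRERDNEREZVREREMiRWd3d3iIiIh3d4d4iIiZmZh2ZVVEQyIjMzNERVVVREVompiIiJmamYiIiIiZqqmGVmZmZUQxERIiIjNFZlQ0VovMupmZqrupiIiHiau7l0ISRnd2QxAAESIiI0VlMjVorN3LqqvMy6h3d2aJq6hSAAASNFQxAAERIzMiNDIjWJvMzMu7zd3bp1RERWeHUwAAAAAAAAAAEREiMxEhETaKzMuqqrzN3cuWQyIiMzIQAAAAAAAAAAAAAAEjAAABSKzMqGZ4q8zMuodUMhEREAAAAAAAAAAAAAAAAAEAAAFHmYZCI0Z5qpmZiIdTISEQAAAAAAAAAAAAAAAAAAAAACMyEAAAJFZ2Z3d3iGUyIhAAAAAAAAAAAAAAAAAAAAAAAAAAAAATRFVVVURVVDMhAAAAAAAAAAAAAAAAAAAAAAAAAAAAABI0RVQyIRIzMhAAAAAAAAAAAAAAAAAAAAAAAQAAAAAAEkRVQyEAASMyEBIhEQAAAAAAAAAAAAABEAAjIQASEAJFZlQhERESMzIjRDIREAAAAAAAAAAAACQgE2iZrf/aiJmXUxEREjNEREVUIiERAAAAEjRodkM1eURpvf/////tu5dCERIjRFREVDIiIhEQAAEjV5mGVWibaJve//////7KhkMiIiRVVERDISIiIiIREiNHmXZVaJuavN7u3Mzd3Kh2VEMiNFVUREMiMzM0REVUM0aIh2VnibvN3MupmZqqh2ZmVDIzRVRVQzNERVQzRmVDNGeZhmZ33dzLqYdmZ4h2Z4h2QzNEVVVUREVVVDI0ZlQyRoqodmbd3KmIdlVWeHZniZh2VERWZmVURVVDM0RWZDEkerqGVbu6mHdmVVaIh2Z5qqmGVFZ3dkQzIiNFVVVUMRJYu6dUiZh2ZWZVVomYdmiau7lkNFVUMiEAAkVlVVUyETabuWR3ZmVVVnd3iql2ZnmruXQREREhAAABNERFVUMiJHrLloZlVVVoiIiJmZh2Z3iHZBAAAAAAAAASIjRFVDIiR5upqHZWZniIh3eJmZh1VVVCAAAAAAAAAAAAEjRUMiEkaKrLmHZ3d3ZlVXiZmYZDMhAAAAAAAAAREAAAJFRDIRJGity5h3dmVDIjRniIdlQxAAAAAAAAASIQAAATREMiEjV5zLqHdmVDIREkVmZVUxAAAAAAAAEjMyEAABNEQyISNXiqmYd2VDIRESNEQ0QyAAAAAAAAEjRDIQAAEjQzIRE0aId3d2VUMyIjM0QzMyEAAAAAAAEjREMhEAEiMzMiIjRn"/>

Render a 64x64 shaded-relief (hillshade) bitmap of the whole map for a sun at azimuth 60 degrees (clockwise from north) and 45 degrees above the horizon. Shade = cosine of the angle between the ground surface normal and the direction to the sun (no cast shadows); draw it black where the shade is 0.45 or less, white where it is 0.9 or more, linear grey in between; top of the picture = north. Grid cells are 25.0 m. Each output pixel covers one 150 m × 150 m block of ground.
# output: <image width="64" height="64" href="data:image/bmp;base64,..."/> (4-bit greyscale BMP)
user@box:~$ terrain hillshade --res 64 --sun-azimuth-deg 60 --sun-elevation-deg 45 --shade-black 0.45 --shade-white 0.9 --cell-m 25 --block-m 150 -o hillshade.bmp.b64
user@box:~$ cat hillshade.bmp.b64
<image width="64" height="64" href="data:image/bmp;base64,Qk12CAAAAAAAAHYAAAAoAAAAQAAAAEAAAAABAAQAAAAAAAAIAAATCwAAEwsAABAAAAAAAAAAAAAAABEREQAiIiIAMzMzAERERABVVVUAZmZmAHd3dwCIiIgAmZmZAKqqqgC7u7sAzMzMAN3d3QDu7u4A////AGeJqqmZqqqYZoq7vM3tyqmYiImqqqq8yoZWeId3ZkIRd4maqqqqqpdmiru83e3KqpmZmZqqqru6h2Z3d2ZlMQF4iZqqqqqph2aKu7zd3cuqqqmZmZmZqqmHZnd2ZlQhEoiZmqqqqqmGZ4q7vN7ty7u7qZiJmZmZmId2ZmZVUyE1iJmqqZmqmYd4mrvM3u7cy7upiIiZmHeIh3ZmZVVDIleImaqZmaqpiJqqu83u7tzLuph3eJmHZnd3dmZVREMkaIiaqZmZqqqZq7u83u/u3Muph2Z4iHZmZ3d3ZUQzMjV4iJmZiJmru6qrzMzd7u3MuphlVWd3ZlVmeIdkMiIiRWd4iIh3iavLqqvM3d3d3Mu6hlRFZmZVVWZ4h1IQESNFVXd3d3eJvMupmrzMzLzLu7l1MzRVVVVWZneHQQABM0Myd3d3eJvNy5iJq8y6qru7qWQiNFVWZmZmZ3YgAAIzMiKImYiavN3KmHiau6maq7qYYyI1Vmd3d2ZmZBAAJFREVpqqqqvN3LqIiKu7qqq7updTI0VmeIiHZUVTAAJXd3eZq7uqu8zLqYiJq8y6q7uph1Q0VneImHZUNEMRJYmZmru7u6q7u7upiJq8zMu7u6mHZVVneJmYdUM0VDRomqqru8y7u7uruqmZq8zMy7u6mHd2d3eImZhlREV2ZomZmqu7zLu7upmqqaq8zMy7uqmIiIiIiImZh2ZVZ4iImZmZq7vMzLupiJmqu8zLu7qqmYiZmIiZmIh3Zmd5qZmZmZmrzLvMu6h3iau8zLqqqqqZmZmYiJmId3Zmd4mqmYiZmrvMu7u6mGZ5q7y7qpqqqqmZmYd4iYdmZmZ3maqZiJmqu7u7uqmYZnmru7qZmqu7qpmHZneIh2VmZniZmZmZmqqru7uqqZh3eavLupmau7upmHZVZ4mHZWZmeJmZiZmqqqqruqmZmYiZu8u6qqq7u6mGVEVniZdlVmZ4mZmImZqqqquqmZqpmqq7y7qqq7u6mGVERXiZmGVWZ3iZmYiJmZqqu5mZmaqqu8u7qqqqu6mGVEM1eZmXZVVneImYiIiJmqu7mImZmqu8y7qqqqqqmHZUMzaJqYdURWd3iIiIiIiau7uIiJmZq7zLqqqqqZmXZUQzRpqpdlRFZ3d3d4iHeJu7u4iJmZmrzMuqqqmZmHZERDRXmph1REVnd3d3d3d4m7u6iIiJmqvMy6qZmZiHZDI0RGiZmGVDNWd3Zmd3d3iru6qIiImavMzLqYiIiHZSETRVaJmXZUNFd3d3d3d4iau7qoiIiau8zLqXd4iIdkEBNWZnmYdlREZ4h3d3eImau7upiIiZq8zLuod3iIh2MQE1ZmeZh2ZUVoiHiIiIiZq8u6qIiZmry7updniJmHYxATVmZ5mHdlVWd3iJmZmZq8y7qoiZmqu7u6hmeJmIdTEANWZnmZd2ZVVniZqqmYmrzMuqiZmZq7u6h2Z4iIdlMAA1ZVeZh3ZlVXiaq7qZmrzMzLqZqpmby6l1VXiIh2QgADVVV5mHZVVmiaqqupmbzMzMu5mZmavLl1RFZ4d2UxABNVVniHZWZ4maqqq7qqvMzMy7mZmZvMqFMjV3d2VDEAJFVWeHdmeaqqqqu8y7vMzMzLuZmau7qWQiRnh3ZDIRE1ZmeId4ms3Lqqu83cy8y7vMu5mau6mHUyNXiHZUMiI1d3d4iJq97tuqq83dzLvMzMy6mZq6l2VDRXiIdlRDM1Z3d4iJq83u3LqrzdzLvMzMzLqqqql2ZmZ3iZh2VVREVnd4iImrze3cuqvMzLu8zM3Muqqql2aJmZmIiHZmZVVneIiIiazN3Luqq7zLu7zMzMuqqpmGaJq6qYd3d3dlVneImZiavM3Lqpmqu7u8zMzMupmZiHZ5q7qYdmZ3d2ZniImZmaq8zMupmaqqq8y7u7u6mIh3Z4mamYdlVWZnd3iJiJmqqqu8u6maqqqru6mZqqmIdmZnd3dmZlREVmeIiIiIiaqpmry7qqqruru5h4mqmHdmZVVVQzRVUyNGeZiIiHeJqpmbzLuqqru6qqh3iqqXZVVUMiIiI0VDIleamHd3d4mpmazMu6qqqqqql3iruoZUVDIREiIkVVM0aaqYd3ZmiamavMy7qpmaqql2ebu6hURDIQEjM0VnZUV5qph3ZmaJqZq8u7qpmZmamHZ5u7p1RDIQATRVVnh2ZoqqmIdlVomZqru7qpmZmZqYdnm7unVVIgASRWZniId3iZmYh2VWiZmqu7qpqqmYmql2eau6dVUhESNWd3eIiHiJmZiHVVaJmZq7uqqrqYiaqYd4qqqGVTIiNWeIiIh3iIiZiHZVVniZqru7u7uoeJq6l3eaqpdmMzRWeIiHd3eIiIiHdlVmeJmrzMzMuph4mrqYd4mqmGYzNGZ4iHdmZ4iIiId2ZniJmszd3cy5iIiau6h3eJmYd0RFZ3d3dmVXiJiIh3d3iaqrzd3dy6mIiJq7qXd3mZiIREVnd2ZnZmeJmIiIiImru7zN3e3KmIiJmruph3eJmYdERWZmZnd3Z4mYiJmIirzczMzd3LqYiZmaq6mHd4mYh0RVZmZniIh3iZiJmZmbzu3MzMzLqZiZmZmqqYh4iIh3VVZnZniZmXeJmJqqmqze/tu7u7qZmZqpiJqqmIiId2ZWZ3d3iZqpdniJq7qrze/+y6qqqZmZqqmHiaqYiIdmZWZ3h3eJqql2eImru7ze7u7KmZmZmZqqqXeJqpmZh2VV"/>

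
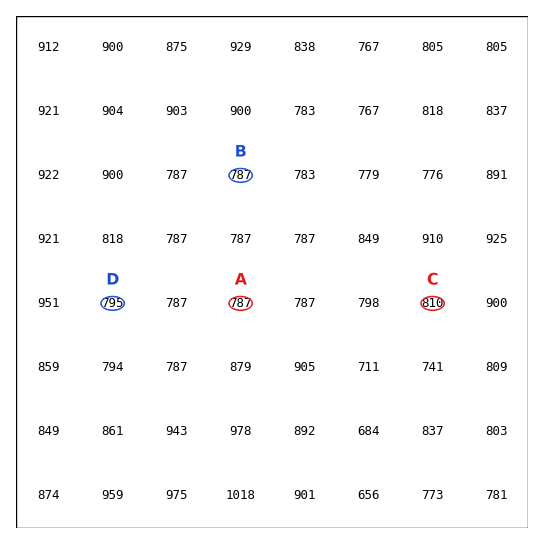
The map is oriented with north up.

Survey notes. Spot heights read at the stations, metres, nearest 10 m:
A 790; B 790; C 810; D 800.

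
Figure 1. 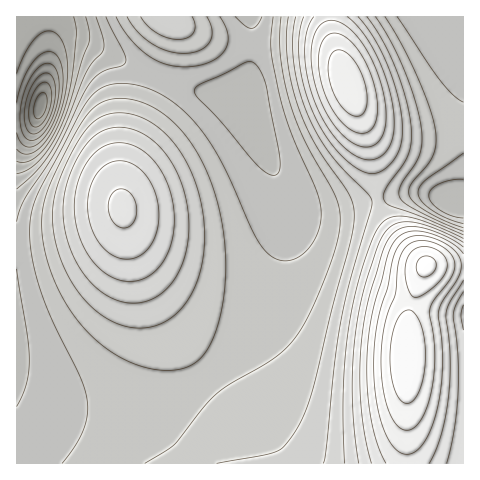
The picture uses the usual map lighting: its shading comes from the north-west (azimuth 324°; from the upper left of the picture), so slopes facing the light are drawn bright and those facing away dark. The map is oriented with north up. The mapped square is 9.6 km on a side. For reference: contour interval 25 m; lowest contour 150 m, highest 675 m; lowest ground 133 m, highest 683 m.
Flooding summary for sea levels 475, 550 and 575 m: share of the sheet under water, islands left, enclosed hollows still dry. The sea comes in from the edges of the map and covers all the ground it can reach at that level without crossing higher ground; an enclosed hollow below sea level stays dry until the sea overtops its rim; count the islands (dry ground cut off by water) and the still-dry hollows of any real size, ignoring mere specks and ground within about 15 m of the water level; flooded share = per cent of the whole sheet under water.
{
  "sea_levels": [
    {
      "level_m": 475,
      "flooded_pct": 69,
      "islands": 1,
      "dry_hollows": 0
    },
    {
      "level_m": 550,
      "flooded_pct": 86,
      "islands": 1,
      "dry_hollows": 0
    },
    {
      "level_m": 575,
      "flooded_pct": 89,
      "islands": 1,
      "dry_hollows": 0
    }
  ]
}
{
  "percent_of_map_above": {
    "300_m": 96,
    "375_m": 91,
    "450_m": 40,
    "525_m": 20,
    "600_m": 7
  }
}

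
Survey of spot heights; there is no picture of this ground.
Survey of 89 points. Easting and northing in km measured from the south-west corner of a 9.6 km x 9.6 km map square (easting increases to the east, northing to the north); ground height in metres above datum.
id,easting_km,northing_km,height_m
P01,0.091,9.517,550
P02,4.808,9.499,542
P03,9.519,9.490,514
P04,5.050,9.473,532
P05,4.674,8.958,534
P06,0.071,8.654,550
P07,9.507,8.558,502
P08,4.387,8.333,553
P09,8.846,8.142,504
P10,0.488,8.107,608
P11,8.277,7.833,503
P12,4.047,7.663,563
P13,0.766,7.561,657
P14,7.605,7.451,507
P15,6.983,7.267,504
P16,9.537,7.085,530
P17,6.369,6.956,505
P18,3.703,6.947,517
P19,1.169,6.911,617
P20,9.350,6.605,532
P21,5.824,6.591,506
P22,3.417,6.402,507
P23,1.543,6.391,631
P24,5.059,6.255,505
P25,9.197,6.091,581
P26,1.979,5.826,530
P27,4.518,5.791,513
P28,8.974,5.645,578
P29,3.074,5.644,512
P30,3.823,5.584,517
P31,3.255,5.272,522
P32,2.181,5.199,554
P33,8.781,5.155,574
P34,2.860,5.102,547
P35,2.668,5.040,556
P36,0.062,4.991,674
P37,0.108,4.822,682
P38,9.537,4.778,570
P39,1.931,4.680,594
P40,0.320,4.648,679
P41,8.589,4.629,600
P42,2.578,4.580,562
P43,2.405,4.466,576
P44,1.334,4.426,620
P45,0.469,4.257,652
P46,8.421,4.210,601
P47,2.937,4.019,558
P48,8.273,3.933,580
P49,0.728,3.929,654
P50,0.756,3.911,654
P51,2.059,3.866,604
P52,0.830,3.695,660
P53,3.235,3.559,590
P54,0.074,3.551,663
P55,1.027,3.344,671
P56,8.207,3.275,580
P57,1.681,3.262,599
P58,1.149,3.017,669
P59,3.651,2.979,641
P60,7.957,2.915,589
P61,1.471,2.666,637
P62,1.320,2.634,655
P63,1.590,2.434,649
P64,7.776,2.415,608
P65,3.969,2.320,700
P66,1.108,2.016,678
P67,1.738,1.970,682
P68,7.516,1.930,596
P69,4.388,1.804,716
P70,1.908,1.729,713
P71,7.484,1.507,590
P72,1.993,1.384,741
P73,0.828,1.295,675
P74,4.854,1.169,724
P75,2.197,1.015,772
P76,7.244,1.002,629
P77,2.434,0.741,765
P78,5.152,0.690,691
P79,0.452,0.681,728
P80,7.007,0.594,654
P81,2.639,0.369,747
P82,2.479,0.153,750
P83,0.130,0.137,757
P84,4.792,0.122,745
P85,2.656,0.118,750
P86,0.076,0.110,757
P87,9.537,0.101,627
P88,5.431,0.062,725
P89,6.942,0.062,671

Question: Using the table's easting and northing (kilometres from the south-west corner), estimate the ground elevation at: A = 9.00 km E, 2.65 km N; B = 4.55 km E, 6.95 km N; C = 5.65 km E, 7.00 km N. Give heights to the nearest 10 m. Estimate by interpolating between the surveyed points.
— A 590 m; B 510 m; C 500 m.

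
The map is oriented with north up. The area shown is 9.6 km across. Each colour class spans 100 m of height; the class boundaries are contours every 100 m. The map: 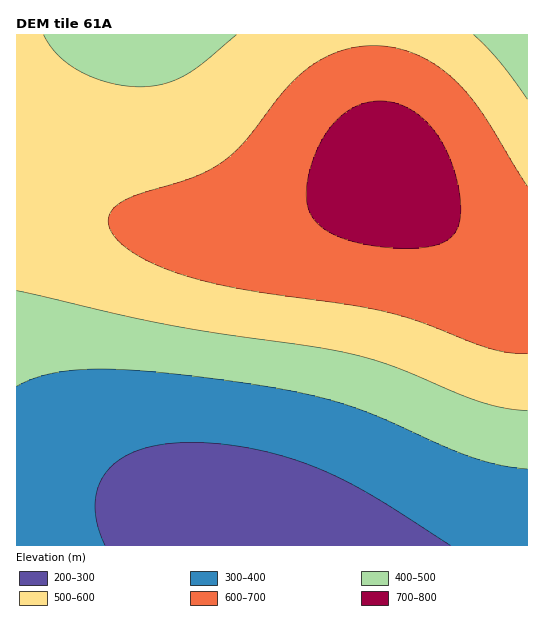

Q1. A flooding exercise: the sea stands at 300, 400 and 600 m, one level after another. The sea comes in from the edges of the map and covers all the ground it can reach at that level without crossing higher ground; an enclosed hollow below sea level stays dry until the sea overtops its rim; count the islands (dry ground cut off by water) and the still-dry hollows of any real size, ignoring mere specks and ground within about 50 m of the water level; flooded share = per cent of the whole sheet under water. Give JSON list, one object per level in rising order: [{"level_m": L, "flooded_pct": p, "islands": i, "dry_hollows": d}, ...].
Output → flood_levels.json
[{"level_m": 300, "flooded_pct": 10, "islands": 0, "dry_hollows": 0}, {"level_m": 400, "flooded_pct": 28, "islands": 0, "dry_hollows": 0}, {"level_m": 600, "flooded_pct": 70, "islands": 0, "dry_hollows": 0}]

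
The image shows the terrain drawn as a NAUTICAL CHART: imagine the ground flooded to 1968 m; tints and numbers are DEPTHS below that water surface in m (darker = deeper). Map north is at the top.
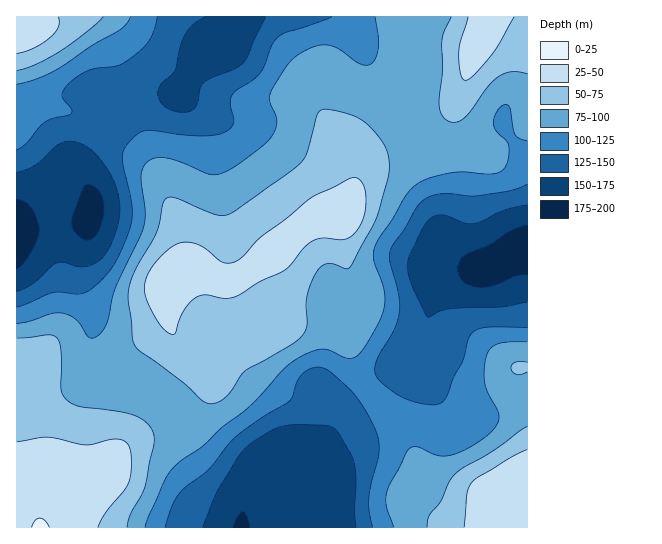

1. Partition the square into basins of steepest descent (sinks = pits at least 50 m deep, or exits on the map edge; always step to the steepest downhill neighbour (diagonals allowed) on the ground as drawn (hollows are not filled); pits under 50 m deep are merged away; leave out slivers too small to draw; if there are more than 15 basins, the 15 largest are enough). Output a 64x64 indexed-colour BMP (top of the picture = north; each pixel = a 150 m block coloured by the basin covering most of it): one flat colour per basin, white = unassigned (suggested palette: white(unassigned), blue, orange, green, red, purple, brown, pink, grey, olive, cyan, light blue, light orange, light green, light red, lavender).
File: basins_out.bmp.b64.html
<image width="64" height="64" href="data:image/bmp;base64,Qk12CAAAAAAAAHYAAAAoAAAAQAAAAEAAAAABAAQAAAAAAAAIAAATCwAAEwsAABAAAAAAAAAA////ALR3HwAOf/8ALKAsACgn1gC9Z5QAS1aMAMJ34wB/f38AIr28AM++FwDox64AeLv/AIrfmACWmP8A1bDFABETMzMzMzMzMzMzMzMzMzMzMzMzMzMzMzMzMzMzMRERERMzMzMzMzMzMzMzMzMzMzMzMzMzMzMzMzMzMzMxEREREzMzMzMzMzMzMzMzMzMzMzMzMzMzMzMzMzMzMzERERETMzMzMzMzMzMzMzMzMzMzMzMzMzMzMzMzMzMzMREREREzMzMzMzMzMzMzMzMzMzMzMzMzMzMzMzMyIiIiERERERERERMzMzMzMzMzMzMzMzMzMzMzMzMzMyIiIiIiERERERERETMzMzMzMzMzMzMzMzMzMzMzMzMyIiIiIiIiERERERERMzMzMzMzMzMzMzMzMzMzMzMzMzIiIiIiIiIRERERERIzMzMzMzMzMzMzMzMzMzMzMzMzIiIiIiIiIhERERERIiMzMzMzMzMzMzMzMzMzMzMzMzMiIiIiIiIiEREREREiIjMzMzMzMzMzMzMzMzMzMzMzMiIiIiIiIiIRERERESIiIjMzMzMzMzMzMzMzMzMzMzMyIiIiIiIiIhERERERIiIiIiMzMzMzMzMzMzMzMzMzMyIiIiIiIiIiEREREREiIiIiIiMzMzMzMzMzMzMzMzMyIiIiIiIiIiIRERERESIiIiIiIjMzMzMzMzMzMzMzMyIiIiIiIiIiIhERERERIiIiIiIiIzMzMzMzMzMzMzMzIiIiIiIiIiIiEREREREiIiIiIiIiMzMzMzMzMzMzMzIiIiIiIiIiIiIRERERESIiIiIiIiIzMzMzMzMzMzMzIiIiIiIiIiIiIhEREREREiIiIiIiIjMzMzMzMzMzMzIiIiIiIiIiIiIiERERERESIiIiIiIiMzMzMzMzMzMzMiIiIiIiIiIiIiIREREREREiIiIiIiMzMzMzMzMzMzMiIiIiIiIiIiIiIhEREREREREiIiIiIzMzMzMzMzMzMyIiIiIiIiIiIiIiERERERERERIiIiMzMzMzMzMzMzMzIiIiIiIiIiIiIiIRERERERERESIiMzMzMzMzMzMzMzMiIiIiIiIiIiIiIhERERERERERESIzMzMzMzMzMzMzMyIiIiIiIiIiIiIiEREREREREREREzMzMzMzMzMzMRMzIiIiIiIiIiIiIiIRERERERERERETMzMzMzMREREREREiIiIiIiIiIiIiIhERERERERERERMzMzMzMRERERERESIiIiIiIiIiIiIiEREREREREREREzMzMzMxEREREREREiIiIiIiIiIiIiIRERERERERERETMzMzMxEREREREREiIiIiIiIiIiIiIhERERERERERERMzMzMxERERERERESIiIiIiIiIiIiIiERERERERERERETMzMRERERERERERIiIiIiIiIiIiIiIRERERERERERERERERERERERERERIiIiIiIiIiIiIiIhEREREREREREREREREREREREREREiIiIiIiIiIiIiIiERERERERERERERERERERERERERESIiIiIiIiIiIiIiIRERERERERERERERERERERERERERIiIiIiIiIiIiIiIhEREREREREREREREREREREREREREiIiIiIiIiIiIiIiERERERERERERERERERERERERERESIiIiIiIiIiIiIiIRERERERERERERERERERERERERERIiIiIiIiIiIiIiIhEREREREREREREREREREREREREREiIiIiIiIiIiIiIiERERERERERERERERERERERERERERIiIiIiIiIiIiIiIREREREREREREREREREREREREREREiIiIiIiIiIiIiIhERERERERERERERERERERERERERESIiIiIiIiIiIiIiERERERERERERERERERERERERERERIiIiIiIiIiIiIiIREREREREREREREREREREREREREREiIiIiIiIiIiIiIhERERERERERERERERERERERERERESIiIiIiIiIiIiIiEREREREREREREREREREREREREREREiIiIiIiIiIiIiIREREREREREREREREREREREREREREREiIiIiIiIiIiIhEREREREREREREREREREREREREREREREiIiIiIiIiIiERERERERERERERERERERERERERERERERIiIiIiIiIiIREREREREREREREREREREREREREREREREREiIiIiIiIhEREREREREREREREREREREREREREREREREREiIiIiIiERERERERERERERERERERERERERERERERERERIiIiIiIRERERERERERERERERERERERERERERERERERESIiIiIhEREREREREREREREREREREREREREREREREREREiIiIiERERERERERERERERERERERERERERERERERERESIiIiIRERERERERERERERERERERERERERERERERERERIiIiIhERERERERERERERERERERERERERERERERERERESIiIiERERERERERERERERERERERERERERERERERERERIiIiIREREREREREREREREREREREREREREREREREREREiIiIhERERERERERERERERERERERERERERERERERERERIiIiEREREREREREREREREREREREREREREREREREREREiIiIRERERERERERERERERERERERERERERERERERERESIiIhEREREREREREREREREREREREREREREREREREREREiIi"/>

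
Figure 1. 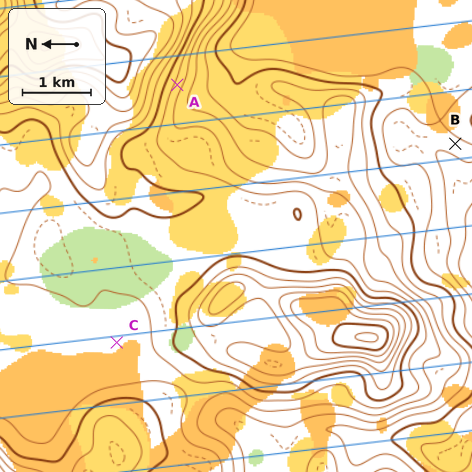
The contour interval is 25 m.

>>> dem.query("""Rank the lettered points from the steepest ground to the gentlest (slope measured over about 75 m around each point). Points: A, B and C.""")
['A', 'B', 'C']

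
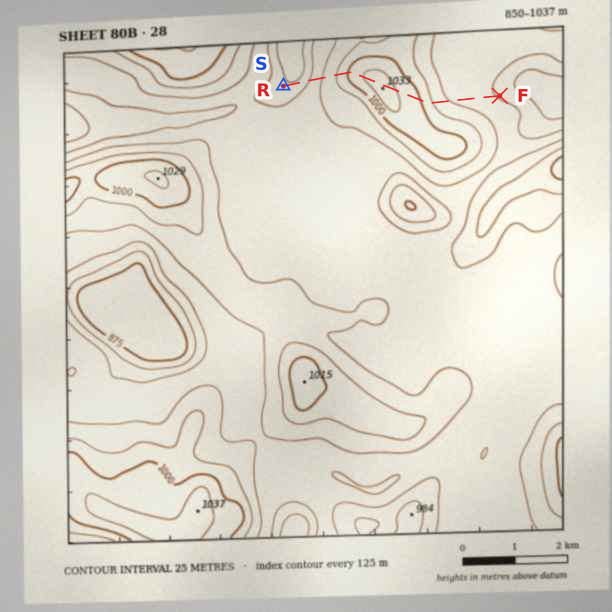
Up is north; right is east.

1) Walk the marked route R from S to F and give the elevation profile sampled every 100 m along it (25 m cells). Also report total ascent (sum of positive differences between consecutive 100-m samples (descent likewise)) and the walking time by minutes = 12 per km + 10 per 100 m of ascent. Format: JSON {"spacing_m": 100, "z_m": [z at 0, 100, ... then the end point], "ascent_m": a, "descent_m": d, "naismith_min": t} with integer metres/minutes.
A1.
{"spacing_m": 100, "z_m": [905, 903, 903, 907, 914, 924, 935, 945, 954, 962, 971, 982, 994, 1005, 1015, 1021, 1026, 1029, 1031, 1032, 1032, 1031, 1028, 1023, 1019, 1015, 1010, 1005, 998, 989, 978, 966, 957, 952, 949, 947, 946, 944, 942, 939, 935, 931, 926, 921], "ascent_m": 129, "descent_m": 113, "naismith_min": 64}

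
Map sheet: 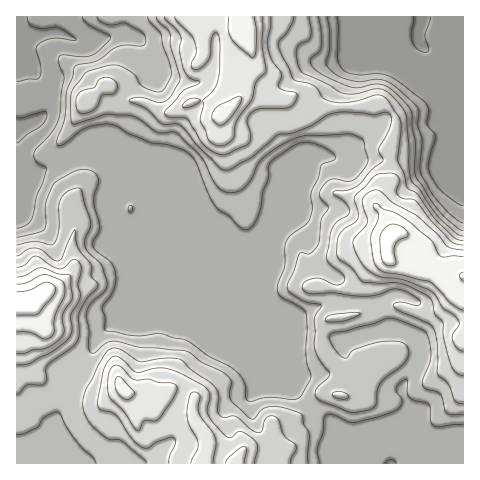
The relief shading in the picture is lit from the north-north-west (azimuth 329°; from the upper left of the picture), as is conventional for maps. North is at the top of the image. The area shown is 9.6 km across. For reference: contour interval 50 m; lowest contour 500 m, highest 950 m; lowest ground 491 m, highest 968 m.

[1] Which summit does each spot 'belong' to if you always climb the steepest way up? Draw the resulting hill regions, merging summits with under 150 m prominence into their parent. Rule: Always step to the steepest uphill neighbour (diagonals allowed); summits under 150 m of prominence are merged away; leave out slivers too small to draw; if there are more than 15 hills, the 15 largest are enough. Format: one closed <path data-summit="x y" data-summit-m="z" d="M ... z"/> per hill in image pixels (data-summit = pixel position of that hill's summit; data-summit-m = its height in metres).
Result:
<path data-summit="388 238" data-summit-m="967" d="M432 59l-2 10-17 26-24 20-13 17-18 11-14 17-26-8-13 0-8 7-13 31 3 25-13 15-11 29-13 4-13 0-49-20 74 75 28 66 11 14 33 27 14 29 10 10 65 0 25-16 16-3 0-246-8-3-11-15-1-30 8-36 7-11 0-6-8-13-16-15z"/><path data-summit="243 27" data-summit-m="943" d="M377 16l-252 0-2 13-4 6 14 2 12 7 12 16 1 11-5 7-17 4-16 14-7 13-1 14-6 18-25 12 15-1 8 4 21 24 18 12 6 11 43 42 45 18 13 0 10-3 7-9 7-21 13-15-3-25 13-31 8-7 13 0 26 8 14-17 18-11 10-14 27-23 18-28 0-11-1 6-3 3-9 2-9-1-33-13-3-3 0-5z"/><path data-summit="17 301" data-summit-m="968" d="M96 152l-12 0-22 12-16 4-19 12-11-11 1 295 57-1-8-21-10-15 0-9 8-25-1-24 25-12 12-22 11-10 7-3 18-2 19-10 8-16 7-8 0-14-22-52 2-7-2-14-8-10-15-9-21-24z"/><path data-summit="123 389" data-summit-m="917" d="M151 205l-3 15 22 52 0 14-7 8-8 16-19 10-18 2-7 3-11 10-12 22-25 12 1 24-8 25 0 9 10 15 8 21 283 1-9-10-14-29-33-27-11-14-28-66z"/>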